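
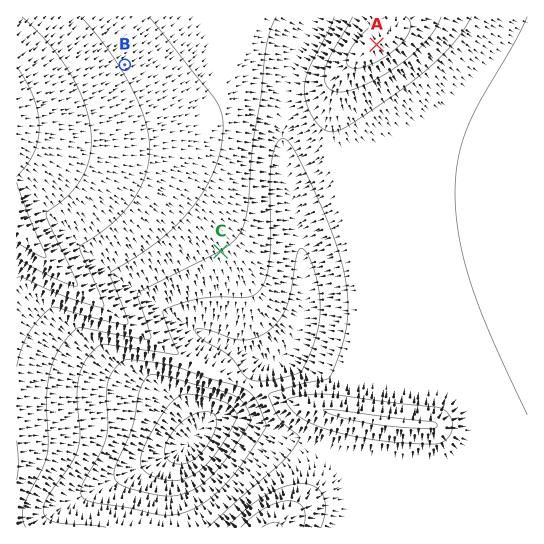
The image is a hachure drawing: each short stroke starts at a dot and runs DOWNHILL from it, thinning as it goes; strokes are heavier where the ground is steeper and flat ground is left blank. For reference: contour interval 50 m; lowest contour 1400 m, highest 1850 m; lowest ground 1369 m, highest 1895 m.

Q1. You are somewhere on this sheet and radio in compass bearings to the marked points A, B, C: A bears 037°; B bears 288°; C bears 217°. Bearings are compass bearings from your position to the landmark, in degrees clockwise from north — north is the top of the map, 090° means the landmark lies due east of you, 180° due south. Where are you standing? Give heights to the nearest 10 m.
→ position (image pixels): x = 315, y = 126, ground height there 1650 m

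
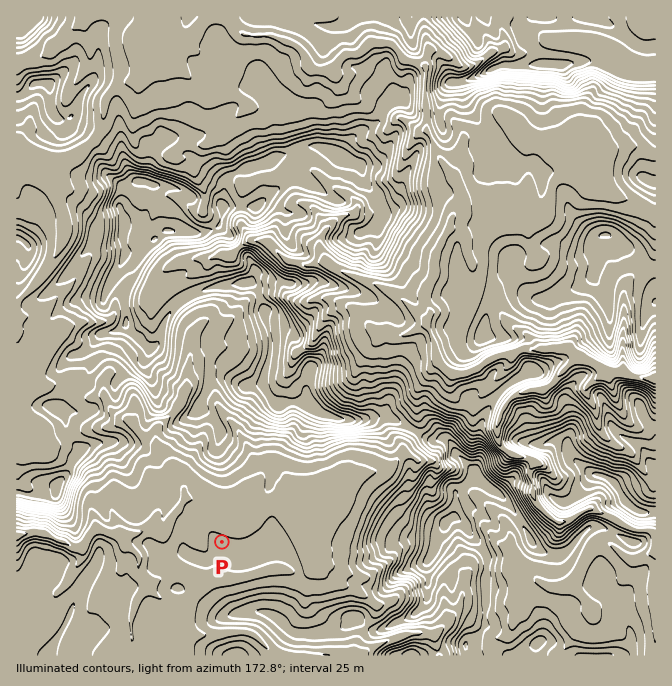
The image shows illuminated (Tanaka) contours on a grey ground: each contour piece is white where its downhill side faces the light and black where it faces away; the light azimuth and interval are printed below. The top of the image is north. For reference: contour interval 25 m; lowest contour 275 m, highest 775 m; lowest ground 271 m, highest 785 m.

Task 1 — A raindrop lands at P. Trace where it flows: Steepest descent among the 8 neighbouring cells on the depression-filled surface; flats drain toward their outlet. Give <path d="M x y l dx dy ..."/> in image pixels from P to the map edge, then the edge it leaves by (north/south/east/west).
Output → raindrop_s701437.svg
<path d="M222 542l0-5 7-7 0-5-14-10-1 0-14-12-10-5-3 0-7 7-1 5-7 7-2 3 0 4-3 6-3 4-5 0-5-4-10 0-6 4-28 0-6-4-10 0-6 5-3 9-1 0-4 3-8 0-7-5-8-2-7-5-3-1-5 0-2-2-10 0-2 2-11 1"/>
exit: west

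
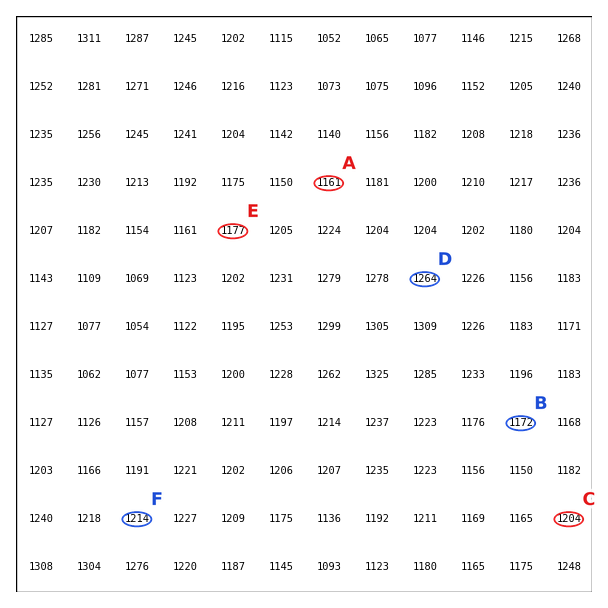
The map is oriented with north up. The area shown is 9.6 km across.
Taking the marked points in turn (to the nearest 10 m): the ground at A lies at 1160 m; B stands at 1170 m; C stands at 1200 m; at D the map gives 1260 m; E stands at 1180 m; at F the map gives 1210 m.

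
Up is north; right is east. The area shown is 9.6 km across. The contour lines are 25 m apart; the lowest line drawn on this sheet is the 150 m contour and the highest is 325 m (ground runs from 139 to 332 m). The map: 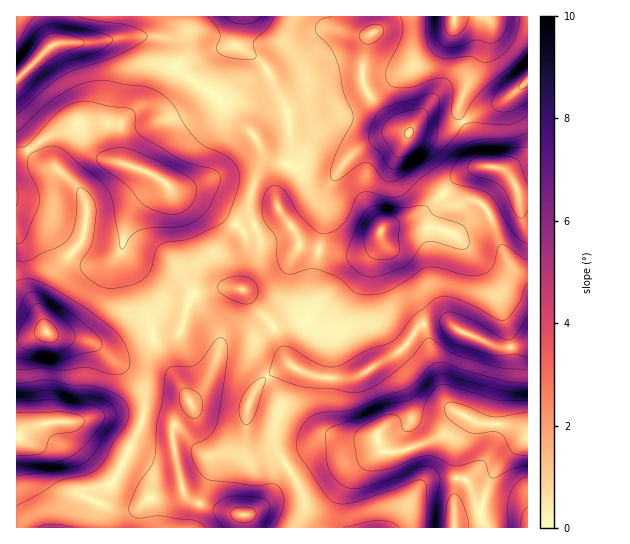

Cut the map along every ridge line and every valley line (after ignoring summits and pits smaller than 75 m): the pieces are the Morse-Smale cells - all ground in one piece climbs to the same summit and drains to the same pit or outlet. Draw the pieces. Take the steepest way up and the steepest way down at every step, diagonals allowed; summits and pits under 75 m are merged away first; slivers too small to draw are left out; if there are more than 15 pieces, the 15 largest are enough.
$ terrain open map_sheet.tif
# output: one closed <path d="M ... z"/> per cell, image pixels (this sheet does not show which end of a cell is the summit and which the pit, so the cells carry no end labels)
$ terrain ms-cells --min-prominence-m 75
<path d="M237 288l-20 0-22 5-6 6-6 27-5 7-27 3-33 15-15-1 22 18 15 17 4 9 0 20-4 13-20 43-5 9-15 14-13 29-1 6 442-1-1-184-20 5-10-1-32-14-18-10-20 0-6 2-6 6-7 12-7 8-35 21-19 7-28-2-17-5-14-10-15-36-13-13-15-22z"/><path d="M74 132l-12 0-13 4-33 22 1 181 30-7 8 4 30 4 22 11 11 0 33-15 27-3 5-7 6-27 6-6 22-5 20 0 8 3 15 22 13 13 15 36 14 10 17 5 28 2 19-7 35-21 7-8 7-12 6-6 6-2 20 0 18 10 38 15 14-1 11-5 0-147-7 0-10-18-10-9-24-1-15 6-39 39-40 16-8 18-8 6-6 3-22 0-38-10-8-16-14-20-14 14-22 9-8-9-12-8-32-18-18-6-15-14-17-8-40-12-22-22z"/><path d="M377 16l-136 0-6 26-5 5-13 2-38 15-20 34-21 10-15 13-3 5 1 36 37 15 15 14 37 16 25 16 8 9 22-9 14-14 14 20 8 16 38 10 22 0 6-3 8-6 8-18 40-16 39-39 15-6 17 0 9 2 8 8 6 14 4 4 6 0 1-113-25 19-32 15-20 12-36 0-6 5-14-6-11-12-16-21-5-12 0-19 4-22 2-6 7-5z"/><path d="M47 332l-31 7 0 188 69 1 15-35 15-14 25-52 4-13 0-20-8-15-39-34-12-5-30-4z"/><path d="M239 16l-186 0 2 27-36 34-3 1 0 79 33-21 13-4 12 0 5 3 22 22 20 6-1-37 3-5 15-13 20-9 21-35 38-15 13-2 6-9z"/><path d="M527 16l-149 0-2 14-7 5-4 12-2 16 1 23 20 29 11 12 14 6 6-5 36 0 20-12 32-15 25-20z"/><path d="M51 16l-35 1 1 60 2 0 36-34z"/>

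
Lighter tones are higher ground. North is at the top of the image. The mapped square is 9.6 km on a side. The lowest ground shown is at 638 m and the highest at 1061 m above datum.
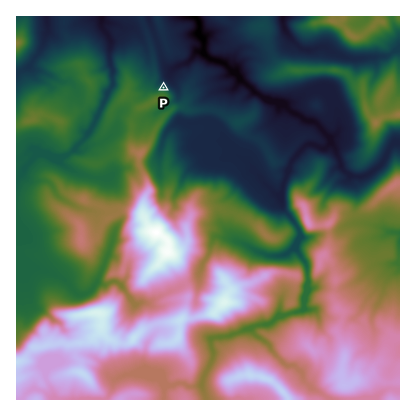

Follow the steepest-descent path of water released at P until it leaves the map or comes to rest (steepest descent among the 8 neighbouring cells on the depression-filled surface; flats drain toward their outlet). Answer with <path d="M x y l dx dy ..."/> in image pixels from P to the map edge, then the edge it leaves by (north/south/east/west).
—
<path d="M164 88l6-6 0-8 6-8 12-4 10-10 4 0 2-2 0-8-4-4 0-14-2-4-2-4"/>
exit: north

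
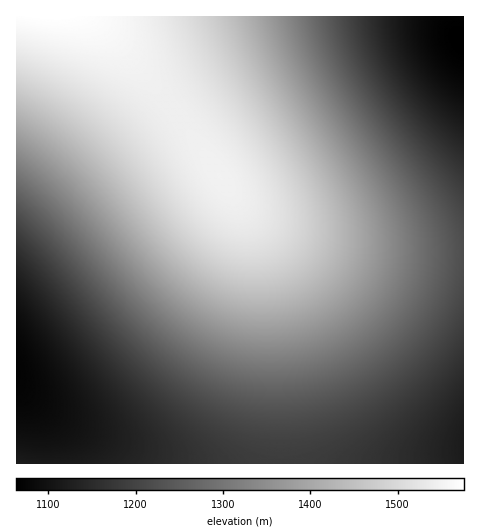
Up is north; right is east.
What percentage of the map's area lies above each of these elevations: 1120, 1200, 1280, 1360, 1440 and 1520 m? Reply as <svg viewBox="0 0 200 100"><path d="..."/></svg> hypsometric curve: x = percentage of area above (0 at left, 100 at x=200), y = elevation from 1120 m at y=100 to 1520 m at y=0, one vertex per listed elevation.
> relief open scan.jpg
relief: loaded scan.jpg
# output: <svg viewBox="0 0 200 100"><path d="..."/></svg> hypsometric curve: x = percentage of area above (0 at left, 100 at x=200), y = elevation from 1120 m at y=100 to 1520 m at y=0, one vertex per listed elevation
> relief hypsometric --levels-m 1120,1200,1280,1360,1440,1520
<svg viewBox="0 0 200 100"><path d="M183 100l-36-20-36-20-27-20-27-20-30-20"/></svg>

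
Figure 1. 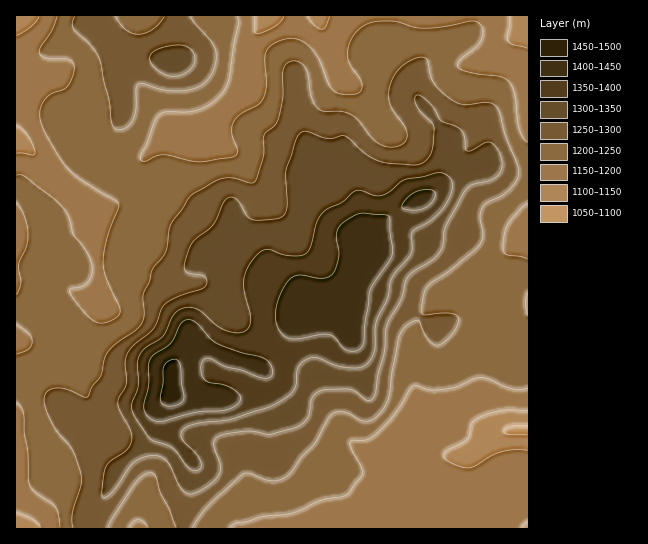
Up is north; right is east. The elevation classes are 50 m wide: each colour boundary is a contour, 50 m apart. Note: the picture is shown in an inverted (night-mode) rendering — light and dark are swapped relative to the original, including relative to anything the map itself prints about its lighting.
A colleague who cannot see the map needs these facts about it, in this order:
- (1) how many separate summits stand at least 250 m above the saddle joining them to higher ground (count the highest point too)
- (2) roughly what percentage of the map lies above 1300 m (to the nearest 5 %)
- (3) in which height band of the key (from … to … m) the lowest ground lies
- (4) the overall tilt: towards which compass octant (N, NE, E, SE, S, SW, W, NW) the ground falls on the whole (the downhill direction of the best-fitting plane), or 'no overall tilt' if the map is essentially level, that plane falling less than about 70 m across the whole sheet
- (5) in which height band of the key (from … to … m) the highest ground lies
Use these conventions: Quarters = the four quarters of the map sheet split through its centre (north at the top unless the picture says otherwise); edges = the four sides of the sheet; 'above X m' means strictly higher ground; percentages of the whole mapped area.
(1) There is 1 summit with 250 m or more of prominence.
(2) Roughly 25 % of the ground is higher than 1300 m.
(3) The lowest ground lies in the 1050–1100 m band.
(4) No overall tilt - high and low ground are spread across the sheet.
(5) The highest point is somewhere between 1450 and 1500 m.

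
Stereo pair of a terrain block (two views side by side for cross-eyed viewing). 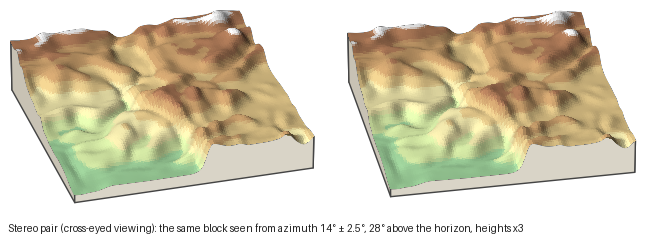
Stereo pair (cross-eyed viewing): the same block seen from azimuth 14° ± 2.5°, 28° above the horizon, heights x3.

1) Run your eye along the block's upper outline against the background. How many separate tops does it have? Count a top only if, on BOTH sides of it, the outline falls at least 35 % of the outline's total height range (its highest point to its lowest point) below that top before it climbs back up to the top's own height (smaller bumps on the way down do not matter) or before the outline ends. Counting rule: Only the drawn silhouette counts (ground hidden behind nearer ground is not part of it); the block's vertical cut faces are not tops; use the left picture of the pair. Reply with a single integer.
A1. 0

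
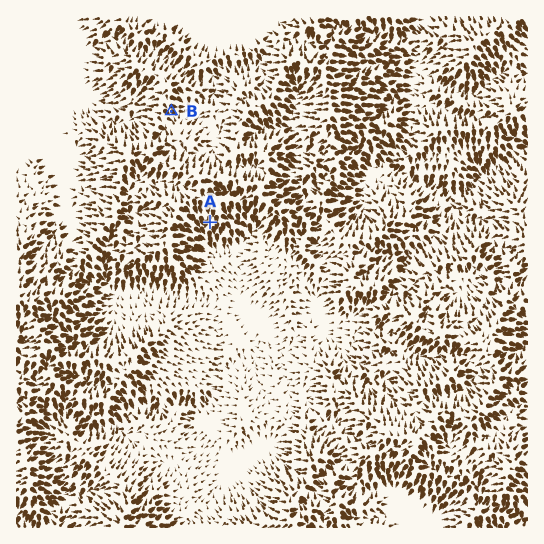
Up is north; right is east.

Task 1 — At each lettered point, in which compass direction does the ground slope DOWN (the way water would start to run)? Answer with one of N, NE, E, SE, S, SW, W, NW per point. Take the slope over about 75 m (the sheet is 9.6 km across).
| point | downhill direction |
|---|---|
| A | S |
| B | SE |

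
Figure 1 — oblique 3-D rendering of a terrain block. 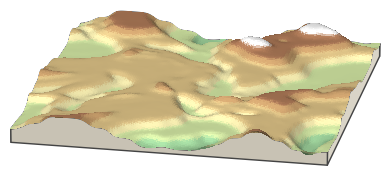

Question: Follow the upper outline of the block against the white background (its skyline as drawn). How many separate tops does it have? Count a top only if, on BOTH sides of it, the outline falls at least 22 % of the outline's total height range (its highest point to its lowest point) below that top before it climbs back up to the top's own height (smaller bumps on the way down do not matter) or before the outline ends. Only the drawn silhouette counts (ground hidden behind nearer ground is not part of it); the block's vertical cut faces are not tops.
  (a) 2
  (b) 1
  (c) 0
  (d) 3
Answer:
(b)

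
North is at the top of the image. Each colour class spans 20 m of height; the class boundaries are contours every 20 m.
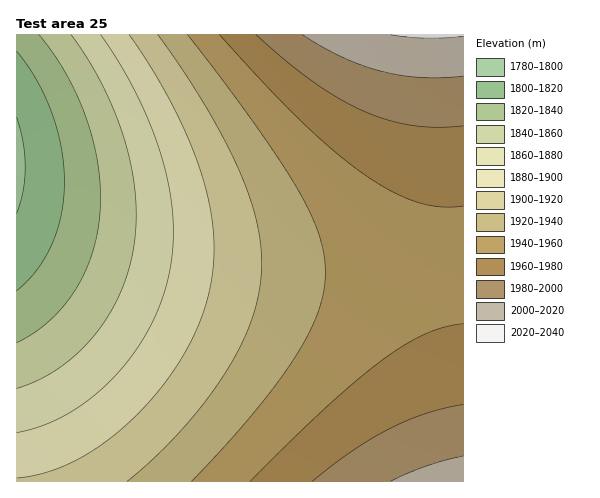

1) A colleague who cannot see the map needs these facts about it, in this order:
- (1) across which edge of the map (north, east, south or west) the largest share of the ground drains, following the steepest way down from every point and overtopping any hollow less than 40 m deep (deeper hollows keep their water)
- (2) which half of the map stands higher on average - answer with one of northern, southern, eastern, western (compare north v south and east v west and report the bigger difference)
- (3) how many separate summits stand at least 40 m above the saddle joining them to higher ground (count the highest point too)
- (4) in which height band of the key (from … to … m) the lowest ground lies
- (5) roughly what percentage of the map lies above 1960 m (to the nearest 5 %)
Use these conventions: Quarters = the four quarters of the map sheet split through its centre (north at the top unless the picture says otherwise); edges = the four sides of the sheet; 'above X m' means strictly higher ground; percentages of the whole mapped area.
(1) The largest share of the runoff leaves by the western edge.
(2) Taken as a whole, the eastern half is higher than the western.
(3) Counting only tops that stand 40 m proud, the map has 2 summits.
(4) The lowest point is somewhere between 1780 and 1800 m.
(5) Roughly 25 % of the ground is higher than 1960 m.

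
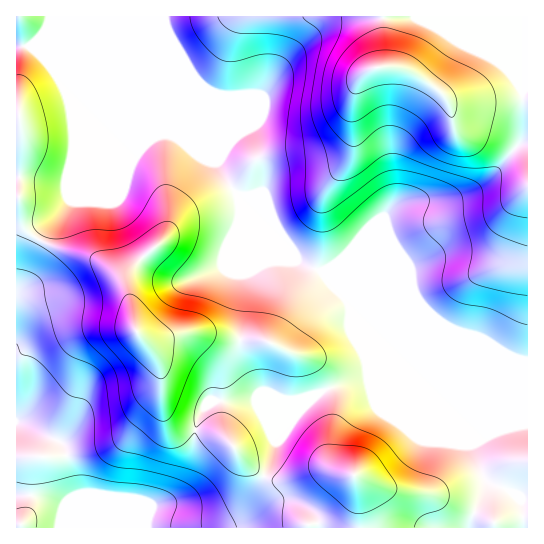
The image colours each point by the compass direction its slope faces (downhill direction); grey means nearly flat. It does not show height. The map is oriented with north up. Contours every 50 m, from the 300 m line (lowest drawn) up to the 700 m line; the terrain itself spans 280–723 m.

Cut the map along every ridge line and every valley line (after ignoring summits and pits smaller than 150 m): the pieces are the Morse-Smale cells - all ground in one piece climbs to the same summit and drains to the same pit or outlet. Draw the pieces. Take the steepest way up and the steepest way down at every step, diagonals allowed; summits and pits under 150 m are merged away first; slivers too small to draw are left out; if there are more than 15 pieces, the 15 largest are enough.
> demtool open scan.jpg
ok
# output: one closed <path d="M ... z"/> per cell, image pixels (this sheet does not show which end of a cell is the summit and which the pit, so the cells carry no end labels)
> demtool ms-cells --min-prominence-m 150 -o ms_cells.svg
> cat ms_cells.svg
<path d="M31 47l-15 0 0 374 43 20 6 9 11 47-13 31 465-1-1-166-21-5-176-73-9-12-11-3-14-9-7-13-57-57-17-28-20-8-14-13-18-9-90-38-14-14-15-21z"/><path d="M527 16l-510 0-1 30 15 1 6 4 14 15 8 13 14 14 90 38 18 9 14 13 20 8 17 28 57 57 7 13 14 9 11 3 9 12 176 73 21 5z"/><path d="M17 421l-1 106 46 1 14-31-11-47-6-9z"/>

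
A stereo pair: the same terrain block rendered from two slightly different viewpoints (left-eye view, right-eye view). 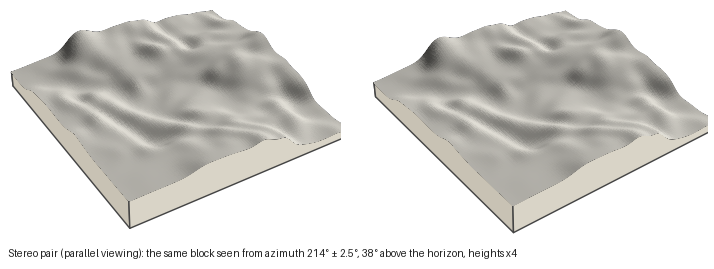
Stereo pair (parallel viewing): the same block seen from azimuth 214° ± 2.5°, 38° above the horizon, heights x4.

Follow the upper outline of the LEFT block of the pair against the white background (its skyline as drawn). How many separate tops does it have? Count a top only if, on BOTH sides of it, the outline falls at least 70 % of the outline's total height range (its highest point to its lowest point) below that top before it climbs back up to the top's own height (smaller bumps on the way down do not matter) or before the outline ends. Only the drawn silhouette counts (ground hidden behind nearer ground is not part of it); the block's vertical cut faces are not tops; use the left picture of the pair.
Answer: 0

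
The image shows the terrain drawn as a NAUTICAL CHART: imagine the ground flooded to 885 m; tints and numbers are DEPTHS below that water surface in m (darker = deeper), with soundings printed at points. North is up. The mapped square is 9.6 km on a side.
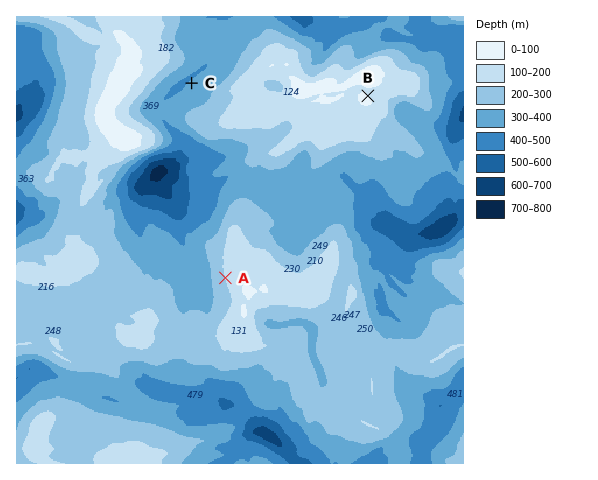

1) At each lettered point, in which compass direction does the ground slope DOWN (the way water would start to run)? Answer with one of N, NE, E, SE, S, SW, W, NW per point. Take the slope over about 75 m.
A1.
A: W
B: NE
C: NW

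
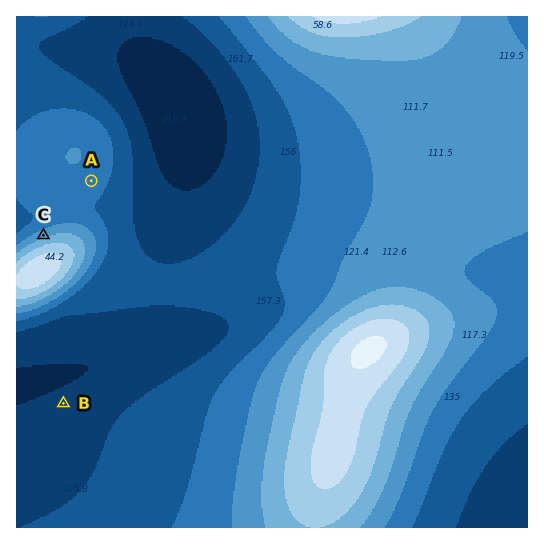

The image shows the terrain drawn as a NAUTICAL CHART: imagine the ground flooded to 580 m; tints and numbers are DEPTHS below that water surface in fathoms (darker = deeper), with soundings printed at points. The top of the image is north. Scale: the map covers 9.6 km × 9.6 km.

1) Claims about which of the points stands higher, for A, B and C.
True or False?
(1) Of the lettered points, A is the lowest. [False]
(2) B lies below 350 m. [True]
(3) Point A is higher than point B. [True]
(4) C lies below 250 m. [False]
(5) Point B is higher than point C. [False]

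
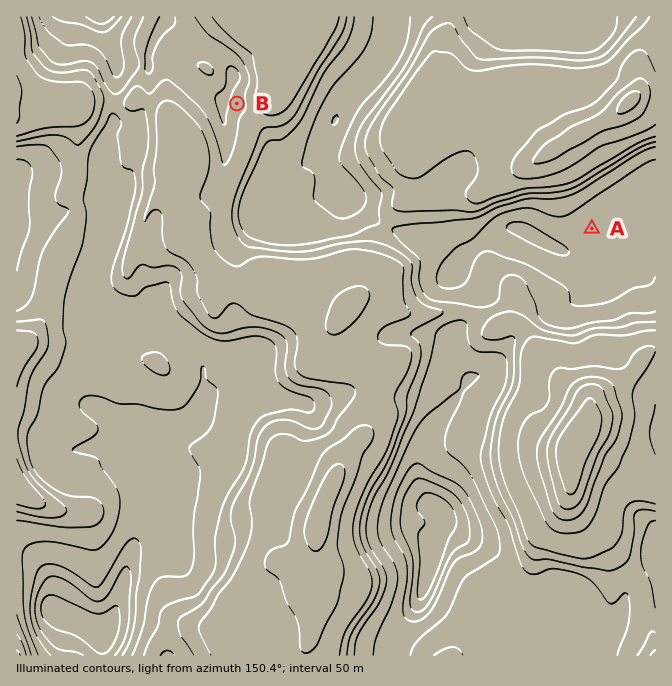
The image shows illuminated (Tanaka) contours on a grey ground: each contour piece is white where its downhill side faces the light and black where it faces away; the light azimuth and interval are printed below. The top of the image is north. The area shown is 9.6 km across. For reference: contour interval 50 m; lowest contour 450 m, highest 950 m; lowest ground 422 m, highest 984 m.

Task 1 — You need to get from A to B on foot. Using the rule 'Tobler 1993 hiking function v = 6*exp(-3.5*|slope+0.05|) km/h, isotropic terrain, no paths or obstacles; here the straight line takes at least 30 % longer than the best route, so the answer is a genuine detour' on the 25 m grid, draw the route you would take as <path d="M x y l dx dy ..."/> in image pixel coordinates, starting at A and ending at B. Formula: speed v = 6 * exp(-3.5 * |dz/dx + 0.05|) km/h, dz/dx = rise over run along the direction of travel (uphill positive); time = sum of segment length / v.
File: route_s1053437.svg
<path d="M592 228l-33 0-31-15-21 0-27 14-90 0-53-27-52-52-1-3-16-15-6-3-13-14-4-1-8-9"/>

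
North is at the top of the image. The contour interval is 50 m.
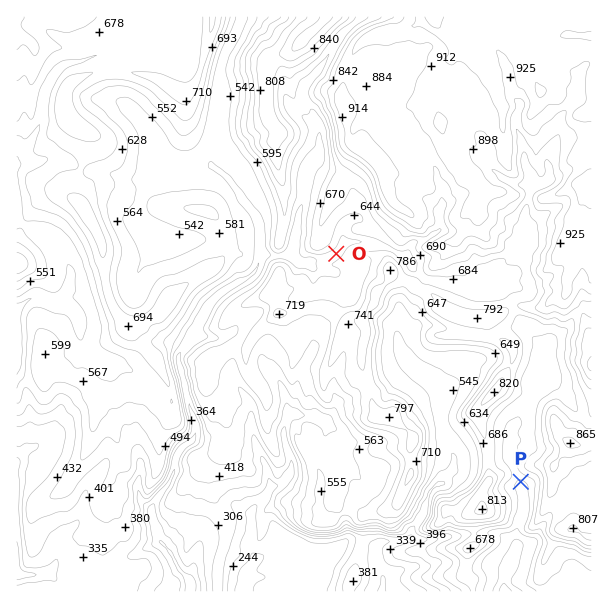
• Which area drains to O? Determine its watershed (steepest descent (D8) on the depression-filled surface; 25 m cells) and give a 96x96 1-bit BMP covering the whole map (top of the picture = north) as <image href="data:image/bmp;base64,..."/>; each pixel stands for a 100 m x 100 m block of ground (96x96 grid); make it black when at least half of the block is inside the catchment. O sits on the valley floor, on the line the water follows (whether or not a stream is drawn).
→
<image width="96" height="96" href="data:image/bmp;base64,Qk2+BAAAAAAAAD4AAAAoAAAAYAAAAGAAAAABAAEAAAAAAIAEAAATCwAAEwsAAAIAAAAAAAAA////AAAAAAAAAAAAAAAAAAAAAAAAAAAAAAAAAAAAAAAAAAAAAAAAAAAAAAAAAAAAAAAAAAAAAAAAAAAAAAAAAAAAAAAAAAAAAAAAAAAAAAAAAAAAAAAAAAAAAAAAAAAAAAAAAAAAAAAAAAAAAAAAAAAAAAAAAAAAAAAAAAAAAAAAAAAAAAAAAAAAAAAAAAAAAAAAAAAAAAAAAAAAAAAAAAAAAAAAAAAAAAAAAAAAAAAAAAAAAAAAAAAAAAAAAAAAAAAAAAAAAAAAAAAAAAAAAAAAAAAAAAAAAAAAAAAAAAAAAAAAAAAAAAAAAAAAAAAAAAAAAAAAAAAAAAAAAAAAAAAAAAAAAAAAAAAAAAAAAAAAAAAAAAAAAAAAAAAAAAAAAAAAAAAAAAAAAAAAAAAAAAAAAAAAAAAAAAAAAAAAAAAAAAAAAAAAAAAAAAAAAAAAAAAAAAAAAAAAAAAAAAAAAAAAAAAAAAAAAAAAAAAAAAAAAAAAAAAAAAAAAAAAAAAAAAAAAAAAAAAAAAAAAAAAAAAAAAAAAAAAAAAAAAAAAAAAAAAAAAAAAAAAAAAAAAAAAAAAAAAAAAAAAAAAAAAAAAAAAAAAAAAAAAAAAAAAAAAAAAAAAAAAAAAAAAAAAAAAAAAAAAAAAAAAAAAAAAAAAAAAAAAAAAAAAAAAAAAAAAAAAAAAAAAAAAAAAAAAAAAAAAAAAAAAAAAAAAAAAAAAAAAAAAAAAAAAAAAAAAAAAAAAAAAAAAAAAAD/gAAAAAAAAAAAAAH/5wAAAAAAAAAAAAP//4AAAAAAAAAAAAf//+AAAAAAAAAAAB////AAAAAAAAAAAD////AAAAAAAAAAAf////AAAAAAAAAAA/////gAAAAAAAAAA/////gAAAAAAAADB/////gAAAAAAAAH//////AAAAAAAAAH/////+AAAAAAAAAP//////EAAAAAAAAf//////8AAAAAAAAf//////8AAAAAAAAf//////8AAAAAAAAf//////8AAAAAAAAP//////8AAAAAAAAP//////8AAAAAAAAP//////8AAAAAAAAH//////8AAAAAAAAH//////8AAAAAAAAD//////8AAAAAAAAB//////8AAAAAAAAA//////4AAAAAAAAAf/////4AAAAAAAAAP/////wAAAAAAAAAP/////4AAAAAAAAA//////8AAAAAAAAB//////8AAAAAAAAB//////8AAAAAAAAB//////8AAAAAAAAB//////8AAAAAAAAB//////8AAAAAAAAB//////8AAAAAAAAD//////8AAAAAAAAD//////8AAAAAAAAD//////8AAAAAAAAD//////8AAAAAAAAB//////8AAAAAAAAB//////8AAAAAAAAB//////8AAAAAAAAA//////8AAAAAAAAA//////8AAAAAAAAAf/////8AAAAAAAAAf/////8AAAAAAAAAH/////8AAAAAAAAAA/////8AAAAAAAAAAB////8AAAAAAAAAAA////8="/>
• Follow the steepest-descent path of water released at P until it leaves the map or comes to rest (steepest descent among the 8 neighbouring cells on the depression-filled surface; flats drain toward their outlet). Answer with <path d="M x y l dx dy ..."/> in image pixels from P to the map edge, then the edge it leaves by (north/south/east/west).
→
<path d="M521 482l0 4 1 2 0 7 2 2 0 15-2 1-3 12-3 5 0 19-4 8 0 4-8 15 0 15"/>
exit: south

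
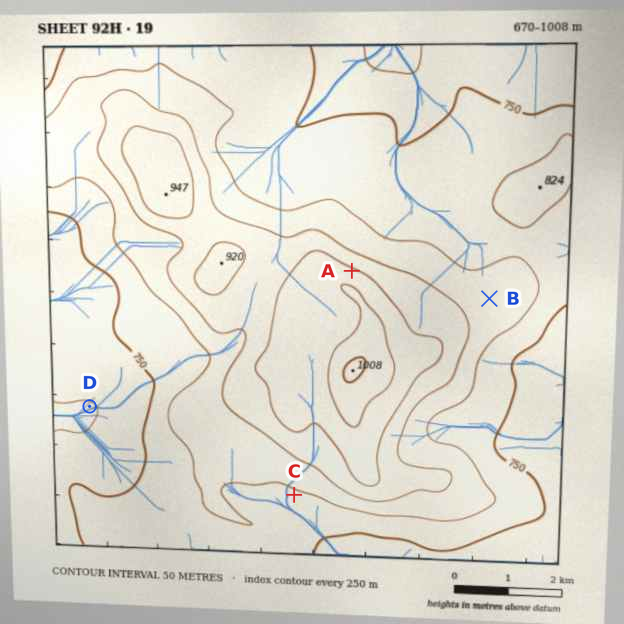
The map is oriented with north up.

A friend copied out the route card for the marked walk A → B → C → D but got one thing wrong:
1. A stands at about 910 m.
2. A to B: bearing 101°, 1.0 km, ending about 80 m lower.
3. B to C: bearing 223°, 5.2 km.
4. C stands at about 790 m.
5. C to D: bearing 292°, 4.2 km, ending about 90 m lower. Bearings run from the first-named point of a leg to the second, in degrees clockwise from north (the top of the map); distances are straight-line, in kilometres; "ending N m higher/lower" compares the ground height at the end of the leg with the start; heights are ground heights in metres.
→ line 2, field distance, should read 2.5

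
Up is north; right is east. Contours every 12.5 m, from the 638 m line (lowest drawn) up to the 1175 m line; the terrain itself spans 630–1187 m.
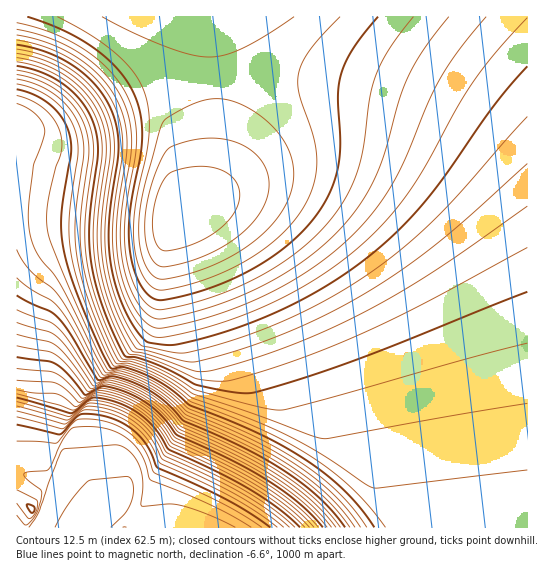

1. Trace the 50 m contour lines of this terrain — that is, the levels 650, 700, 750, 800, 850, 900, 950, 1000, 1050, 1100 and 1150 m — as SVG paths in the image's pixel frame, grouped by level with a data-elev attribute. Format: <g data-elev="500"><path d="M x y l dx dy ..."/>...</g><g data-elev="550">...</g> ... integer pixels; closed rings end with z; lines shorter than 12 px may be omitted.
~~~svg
<g data-elev="650"><path d="M29 527l10-14 10-30 13-33 4-1 49-4 7 1 7 5 6 7 4 8 4 15-1 25 27-2 12 1 26 9 28 13"/></g><g data-elev="700"><path d="M17 417l45 12 4-2 13-14 6-3 17 1 16 5 13 8 12 10 8 11 10 19 70 33 26 15 20 15"/></g><g data-elev="750"><path d="M17 398l53 15 4-1 13-11 7-4 16 3 15 5 13 8 12 10 9 11 10 15 47 22 33 18 29 19 22 19"/></g><g data-elev="800"><path d="M17 368l32 3 6 2 11 8 16 17 20-10 16 4 17 7 22 15 18 24 52 24 37 20 31 22 23 23"/></g><g data-elev="850"><path d="M17 322l32 10 8 4 12 14 24 35 2 1 10-5 5-1 28 10 23 15 20 21 57 26 39 22 34 26 25 27"/></g><g data-elev="900"><path d="M17 250l6 11 7 9 23 19 8 9 42 77 15-2 25 9 23 13 20 20 55 23 38 21 24 16 21 16 17 18 14 18"/></g><g data-elev="950"><path d="M17 84l20 6 16 9 13 14 9 17 3 21-9 64 0 19 2 19 5 22 9 27 16 40 12 23 2 1 12 0 22 7 21 12 21 17 63 24 45 23 27 18 22 18 20 20 17 22"/></g><g data-elev="1000"><path d="M17 66l25 7 22 12 18 17 11 20 4 15 1 14-8 68-1 22 2 20 5 24 8 25 13 30 9 17 11 0 18 7 42 21 36 7 20 1 48-14 54-19 172-68"/></g><g data-elev="1050"><path d="M17 49l26 7 26 12 20 17 16 21 7 19 2 18 0 15-7 47-2 28 1 28 6 26 13 33 15 25 35 8 11 0 24-6 59-20 49-23 46-27 36-27 35-31 26-28 66-74"/></g><g data-elev="1100"><path d="M17 29l34 10 30 15 24 20 10 12 7 12 7 20 3 23-2 17-9 61-1 22 2 20 6 22 9 19 12 13 10 4 23-4 27-7 49-20 23-12 21-14 19-15 17-16 22-26 16-28 9-26 16-56 10-25 15-24 23-29"/></g><g data-elev="1150"><path d="M157 278l8 1 25-6 21-7 22-11 17-11 15-13 12-13 9-13 5-14 3-13-1-13-4-14-7-13-9-11-12-11-15-9-20-8-9 0-11 1-12 4-15 7-13 8-4 5-18 66-5 35 0 18 4 16 6 12z"/><path d="M102 17l31 15 33 15 24 7 19 3 16-2 18-7 24-14 27-17"/></g>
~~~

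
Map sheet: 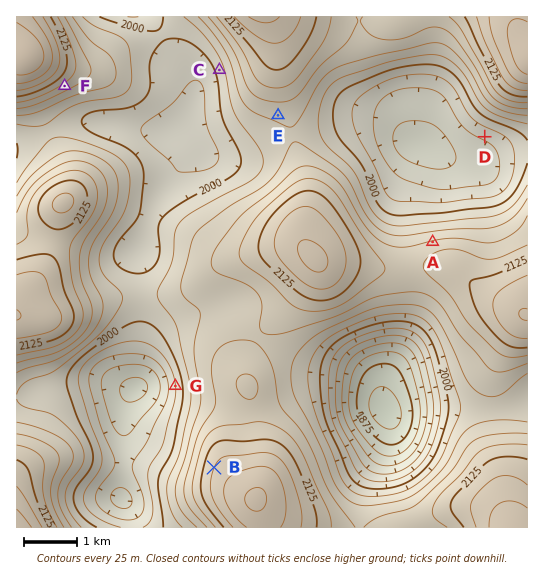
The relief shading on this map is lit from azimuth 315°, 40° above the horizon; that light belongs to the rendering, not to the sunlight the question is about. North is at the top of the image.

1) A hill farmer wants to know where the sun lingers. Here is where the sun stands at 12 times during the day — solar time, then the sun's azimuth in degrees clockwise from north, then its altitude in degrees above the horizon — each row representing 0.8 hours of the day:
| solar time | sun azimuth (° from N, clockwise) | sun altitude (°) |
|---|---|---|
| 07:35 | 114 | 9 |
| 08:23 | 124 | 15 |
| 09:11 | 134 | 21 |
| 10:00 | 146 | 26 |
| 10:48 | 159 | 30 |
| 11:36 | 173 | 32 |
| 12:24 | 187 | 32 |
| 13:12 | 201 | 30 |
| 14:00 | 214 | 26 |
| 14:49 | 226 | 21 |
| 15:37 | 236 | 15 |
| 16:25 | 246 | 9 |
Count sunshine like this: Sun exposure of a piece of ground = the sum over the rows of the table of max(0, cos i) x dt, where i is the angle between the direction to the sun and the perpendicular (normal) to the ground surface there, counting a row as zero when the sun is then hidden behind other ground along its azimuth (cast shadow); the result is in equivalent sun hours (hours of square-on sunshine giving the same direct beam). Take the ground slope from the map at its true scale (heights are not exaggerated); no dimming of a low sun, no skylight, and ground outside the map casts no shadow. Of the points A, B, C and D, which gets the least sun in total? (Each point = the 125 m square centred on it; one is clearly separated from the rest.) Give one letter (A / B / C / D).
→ A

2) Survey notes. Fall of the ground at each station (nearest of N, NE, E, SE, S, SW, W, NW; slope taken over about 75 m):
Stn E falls S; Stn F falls SE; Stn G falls W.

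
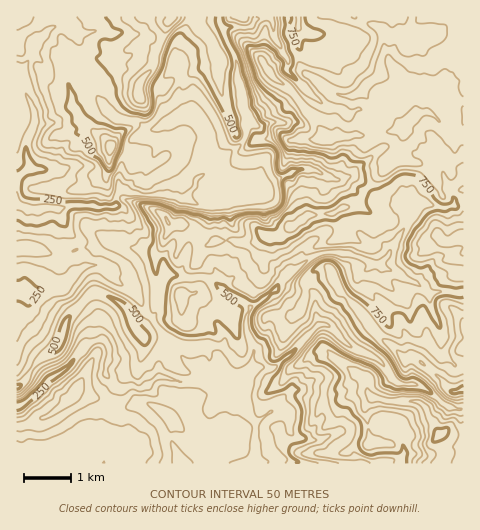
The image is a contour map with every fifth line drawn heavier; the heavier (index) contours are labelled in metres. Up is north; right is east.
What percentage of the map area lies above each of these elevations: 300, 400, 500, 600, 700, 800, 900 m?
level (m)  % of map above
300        95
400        75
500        55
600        43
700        32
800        19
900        5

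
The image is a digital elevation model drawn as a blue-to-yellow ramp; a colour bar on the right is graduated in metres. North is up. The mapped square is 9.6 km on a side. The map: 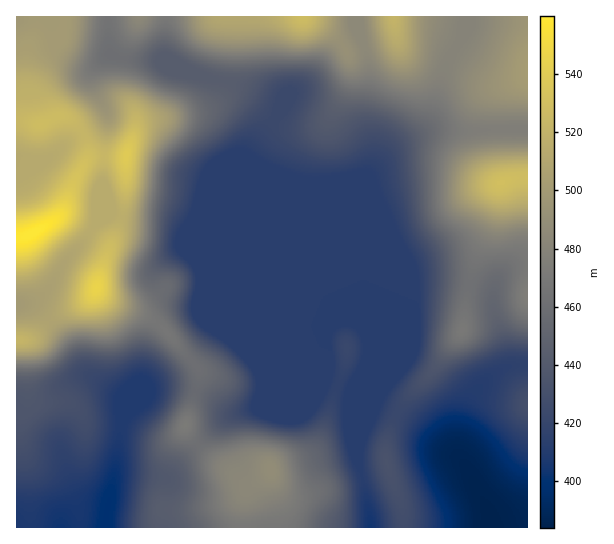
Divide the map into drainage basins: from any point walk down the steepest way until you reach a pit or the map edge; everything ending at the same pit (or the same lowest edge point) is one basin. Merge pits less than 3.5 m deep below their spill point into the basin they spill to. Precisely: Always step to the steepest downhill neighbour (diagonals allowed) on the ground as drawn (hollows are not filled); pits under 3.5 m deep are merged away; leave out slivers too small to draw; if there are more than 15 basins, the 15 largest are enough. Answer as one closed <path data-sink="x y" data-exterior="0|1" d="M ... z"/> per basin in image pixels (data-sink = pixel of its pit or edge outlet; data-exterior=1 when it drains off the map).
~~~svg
<path data-sink="370 527" data-exterior="1" d="M395 28l-4 8-44 17 4 10-2 19-17 31-7 8-7 4-36 0-39-29-10-1-30 14-61 14-5 3-4 8-8 24 0 40-2 17-19 47-8 27 5 6 12 8 25 9 23 13 38 44 0 14-14 46 16 19 32 24 14 15 24-14-4 17 8 23 2 15 127-1-3-24-10-25-6-20 2-19 6-18 11-20 29-31 11-17 19-23 2-27 8-37 19-41 5-19 2-19 5-6-3-26 0-53 3-8 9-9 13-6 2-5-21 1-13-4-49-32-22-6-22 0z"/><path data-sink="490 527" data-exterior="1" d="M527 16l-510 0-1 103 26 5 12-7 9-1 12 7 6 7 7 16 0 11-17 32-6 17-6 11 10 0 17 10 13 9 11 12 14-39 3-56 10-27 5-3 61-14 26-13 10-1 12 6 31 24 36 0 7-4 7-8 17-31 2-19-4-10 44-17 4-8 6 5 22 0 22 6 49 32 13 4 20-2z"/><path data-sink="106 527" data-exterior="1" d="M97 289l-14 14-30 16-22 20-15 2 0 186 226 1 2-31 5-10-48-39-16-19 14-46 0-14-38-44-23-13-25-9-12-8z"/><path data-sink="17 305" data-exterior="1" d="M69 217l-11 0-31 19-11 2 1 102 14-1 22-20 34-19 10-13 2-9 9-24 0-9-14-13z"/><path data-sink="17 158" data-exterior="1" d="M63 116l-9 1-12 7-26-3 1 116 6 0 15-6 22-16 11-26 16-28 1-15-7-16-6-7z"/>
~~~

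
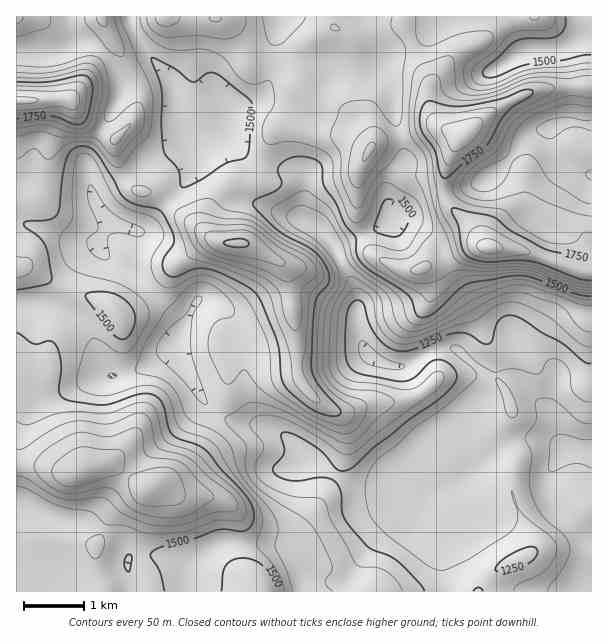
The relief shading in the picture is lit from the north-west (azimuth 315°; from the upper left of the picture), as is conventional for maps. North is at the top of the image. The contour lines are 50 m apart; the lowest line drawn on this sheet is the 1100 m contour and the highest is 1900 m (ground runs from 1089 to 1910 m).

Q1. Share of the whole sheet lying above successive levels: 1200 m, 89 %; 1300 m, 79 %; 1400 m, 69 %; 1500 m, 51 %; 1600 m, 21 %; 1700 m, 7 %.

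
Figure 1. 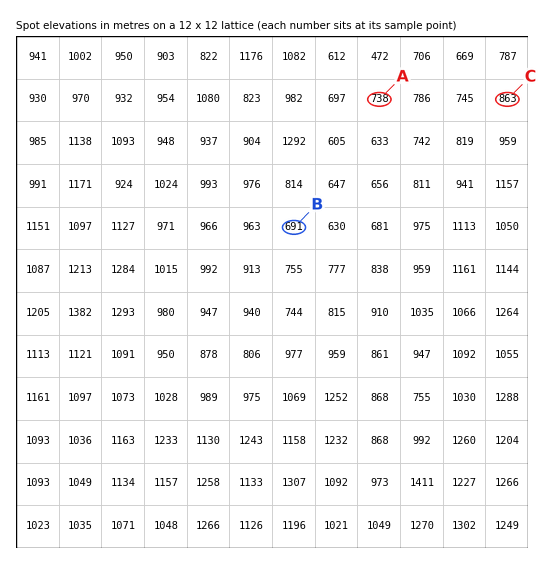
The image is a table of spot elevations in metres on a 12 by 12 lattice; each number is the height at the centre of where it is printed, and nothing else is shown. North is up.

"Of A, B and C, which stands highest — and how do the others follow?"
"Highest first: C A B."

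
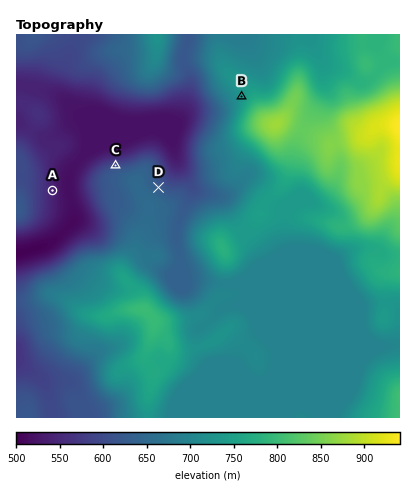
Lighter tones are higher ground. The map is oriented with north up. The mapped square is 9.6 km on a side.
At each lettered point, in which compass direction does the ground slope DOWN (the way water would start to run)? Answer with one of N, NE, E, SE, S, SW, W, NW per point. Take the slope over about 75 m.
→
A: E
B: W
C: N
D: NE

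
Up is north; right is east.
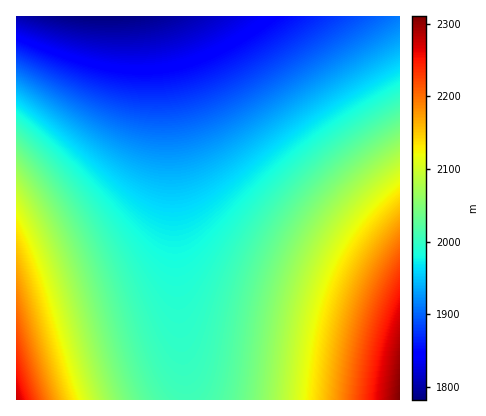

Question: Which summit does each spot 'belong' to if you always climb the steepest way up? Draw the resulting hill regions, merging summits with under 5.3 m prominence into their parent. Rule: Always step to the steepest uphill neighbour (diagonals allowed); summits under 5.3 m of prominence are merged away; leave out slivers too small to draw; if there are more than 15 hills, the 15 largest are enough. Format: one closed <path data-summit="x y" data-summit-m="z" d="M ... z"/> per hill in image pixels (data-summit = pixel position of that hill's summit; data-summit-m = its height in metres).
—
<path data-summit="400 400" data-summit-m="2311" d="M400 16l-248 0 10 40 7 52 9 198 10 94 212 0z"/><path data-summit="16 400" data-summit-m="2278" d="M152 16l-136 0 0 384 171 0-9-94-9-198-7-52z"/>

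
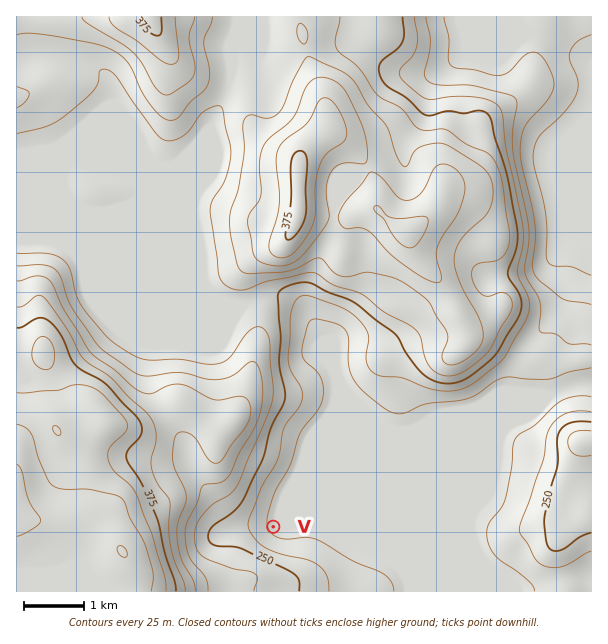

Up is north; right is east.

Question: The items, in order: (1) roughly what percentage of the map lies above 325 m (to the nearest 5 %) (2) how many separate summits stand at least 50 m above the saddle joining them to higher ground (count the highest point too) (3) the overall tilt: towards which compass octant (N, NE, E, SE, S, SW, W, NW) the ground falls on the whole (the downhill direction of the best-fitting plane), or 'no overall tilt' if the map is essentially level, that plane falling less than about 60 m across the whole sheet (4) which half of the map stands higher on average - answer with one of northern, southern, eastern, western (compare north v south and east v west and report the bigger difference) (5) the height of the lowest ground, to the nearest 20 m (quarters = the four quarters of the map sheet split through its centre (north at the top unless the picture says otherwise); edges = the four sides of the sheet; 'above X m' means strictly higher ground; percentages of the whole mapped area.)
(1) Ground above 325 m makes up about 20 % of the sheet.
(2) There are 4 summits with 50 m or more of prominence.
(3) On the whole the ground falls towards the east.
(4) On average the western half of the map is the higher ground.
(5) The lowest ground is at about 140 m.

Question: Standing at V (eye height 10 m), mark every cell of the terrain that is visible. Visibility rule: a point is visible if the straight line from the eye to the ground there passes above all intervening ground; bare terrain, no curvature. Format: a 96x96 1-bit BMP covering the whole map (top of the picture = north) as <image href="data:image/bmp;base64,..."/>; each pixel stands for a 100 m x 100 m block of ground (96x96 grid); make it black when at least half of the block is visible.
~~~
<image width="96" height="96" href="data:image/bmp;base64,Qk2+BAAAAAAAAD4AAAAoAAAAYAAAAGAAAAABAAEAAAAAAIAEAAATCwAAEwsAAAIAAAAAAAAA////AAAAAAAAAAD8AAAAAAD///AAAAD8AAAAAAP///AAAAH+AAAAAA///8AAAAP+AAYAAH///4AAAAP8Af+AAf///4AAAAf8A//AB////4AAAAf8B//AP////8AAAAf8B//A/////8AAAA/8A//j/////8AAAA/8A//v/////8AAAA/+A////////8AAAA/+D////////8AAAA//H////////8AAAB//n////////8AAABw/n////////8AAABgfv////////+AAABAfP////////+AAAAAMP////////+AAAAAAP////////+AAAAAAP/////////AAAAAAP/////////gAAAAAP/////////wAAAAAH/////////4AAAAAH8f///////4AAAAAH4P///////4AAAAAH8P///////wAAAAAD8P///////gAAAAAB+P///////gAAAAAA/////////AAAAAAAf////////AAAAAAAP////////AAAAAAAD////////AAAAAAAAAP/////+AAAAAAAAAH///5/+AAAAAAAAAH///4/+AAAAAAAAAH///wf+AAAAAAAAAD///wf/8AAAAAAAAD///gP/8AAAAAAAAD///gDB8AAAAAAAAD///AAAQAAAAAAAAB//4AAAAAAAAAAAAB//4AAAAAAAAAAAAB///AAAAAAAAAAAAB///gAAAAAAAAAAAB///gAAAAAAAAAAAB///AAAAAAAAAAAAD///AAAAAAAAAAAAH/8+AAAAAAAAAAAAH/g8AAAAAAAAAAAAP/B8AAAAAAAAAAAAf/D8AAAAAAAAAAAA///4AAAAAAAAAAAA///wAAAAAAAAAAAD///gAAAAAAAAAAA////AAAAAAAAAAAB/+H+AAAAAAAAAAAB/8H+AAAAAAAAAAAB/4H8AAAAAAAAAAAAf4H8AAAAAAAAAAAAP4P4AAAAAAAAAAAAP4PgAAAAAAAAAAAAHgfAAAAAAAAAAAAAAAeAAAAAAAAAAAAAAAcAAAAAAAAAAAAAAAAAAAAAAAAAAAAAAAAAAAAAAAAAAAAAAAAAAAAAAAAAAAAAAAAAAAAAAAAAAAAAAAAAAAAAAAAAAAAAAAAAAAAAAAAAAAAAAAAAAAAAAAAAAAAAAAAAAAAAAAAAAAAAAAAAAAAAAAAAAAAAAAAAAAAAAAAAAAAAAAAAAAAAAAAAAAAAAAAAAAAAAAAAAAAAAAAAAAAAAAAAAAAAAAAAAAAAAAAAAAAAAAAAAAAAAAAAAAAAAAAAAAAAAAAAAAAAAAAAAAAAAAAAAAAAAAAAAAAAAAAAAAAAAAAAAAAAAAAAAAAAAAAAAAAAAAAAAAAAAAAAAAAAAAAAAAAAAAAAAAAAAAAAAAAAAAAAAAAAAAAAAAAAAAAAAAAAAAAAAAAAAAAAAAAAAAAAAAAAAAAAAAAAAAAAAAAAAAAAAAAAAAAAAAAAAAAAAAAAAAAAAAAAAAAAAAAAAAAAAAAAAAAAAAAAAAAAAAAAAAAAAAAAAAAAAAAAAAAAAAAAA="/>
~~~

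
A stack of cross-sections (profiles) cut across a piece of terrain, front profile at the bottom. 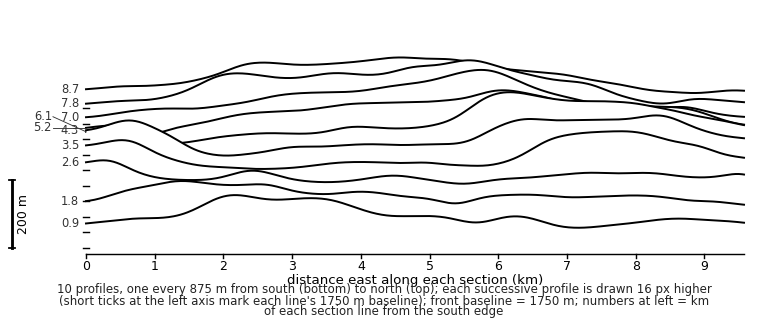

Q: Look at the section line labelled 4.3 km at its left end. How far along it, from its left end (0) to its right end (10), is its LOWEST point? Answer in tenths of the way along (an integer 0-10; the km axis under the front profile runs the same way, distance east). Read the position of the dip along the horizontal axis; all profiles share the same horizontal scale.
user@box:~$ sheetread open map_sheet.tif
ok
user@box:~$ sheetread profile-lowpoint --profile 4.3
2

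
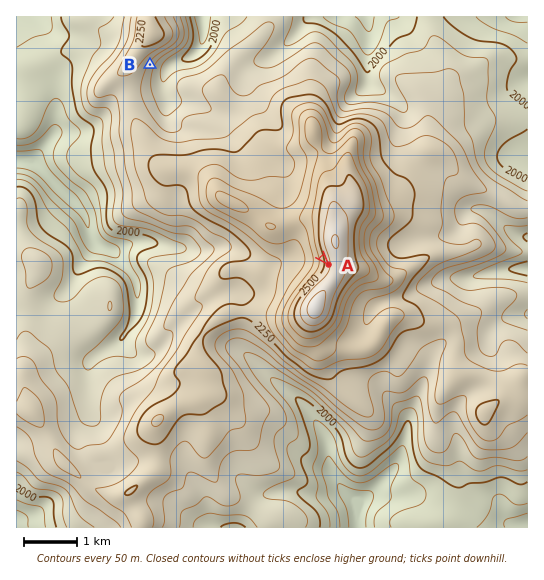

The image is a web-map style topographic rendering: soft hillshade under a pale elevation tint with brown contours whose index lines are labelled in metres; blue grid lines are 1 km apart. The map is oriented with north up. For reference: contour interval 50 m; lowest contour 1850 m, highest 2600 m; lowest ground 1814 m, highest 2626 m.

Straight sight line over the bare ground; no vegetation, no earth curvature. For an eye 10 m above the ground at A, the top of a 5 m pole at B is visible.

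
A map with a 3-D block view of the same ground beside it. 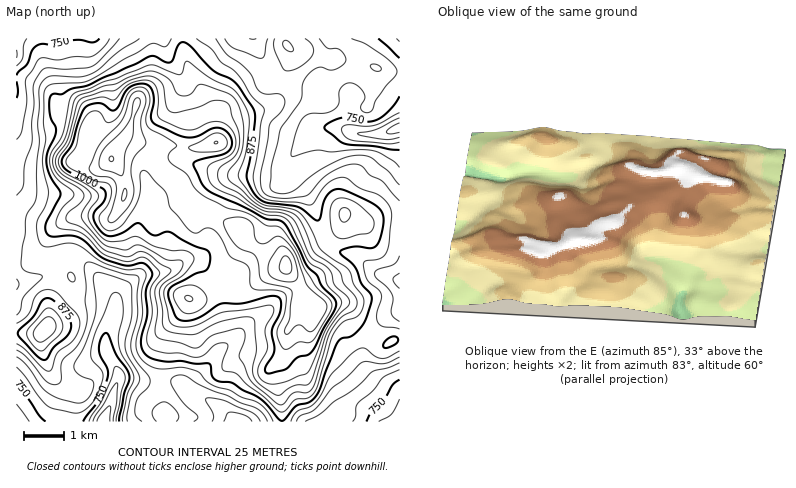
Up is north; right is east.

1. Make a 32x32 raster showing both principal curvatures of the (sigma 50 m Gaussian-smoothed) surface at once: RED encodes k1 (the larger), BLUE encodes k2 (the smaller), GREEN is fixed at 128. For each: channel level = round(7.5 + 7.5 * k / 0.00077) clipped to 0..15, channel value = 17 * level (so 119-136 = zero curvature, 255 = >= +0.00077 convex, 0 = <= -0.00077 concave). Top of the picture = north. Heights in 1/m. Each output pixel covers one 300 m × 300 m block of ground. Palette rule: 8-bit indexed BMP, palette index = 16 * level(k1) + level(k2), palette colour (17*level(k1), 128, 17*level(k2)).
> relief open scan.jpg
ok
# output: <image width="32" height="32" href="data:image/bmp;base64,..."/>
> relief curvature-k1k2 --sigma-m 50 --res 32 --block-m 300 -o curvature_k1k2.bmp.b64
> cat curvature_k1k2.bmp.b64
<image width="32" height="32" href="data:image/bmp;base64,Qk02CAAAAAAAADYEAAAoAAAAIAAAACAAAAABAAgAAAAAAAAEAAATCwAAEwsAAAABAAAAAAAAAIAAABGAAAAigAAAM4AAAESAAABVgAAAZoAAAHeAAACIgAAAmYAAAKqAAAC7gAAAzIAAAN2AAADugAAA/4AAAACAEQARgBEAIoARADOAEQBEgBEAVYARAGaAEQB3gBEAiIARAJmAEQCqgBEAu4ARAMyAEQDdgBEA7oARAP+AEQAAgCIAEYAiACKAIgAzgCIARIAiAFWAIgBmgCIAd4AiAIiAIgCZgCIAqoAiALuAIgDMgCIA3YAiAO6AIgD/gCIAAIAzABGAMwAigDMAM4AzAESAMwBVgDMAZoAzAHeAMwCIgDMAmYAzAKqAMwC7gDMAzIAzAN2AMwDugDMA/4AzAACARAARgEQAIoBEADOARABEgEQAVYBEAGaARAB3gEQAiIBEAJmARACqgEQAu4BEAMyARADdgEQA7oBEAP+ARAAAgFUAEYBVACKAVQAzgFUARIBVAFWAVQBmgFUAd4BVAIiAVQCZgFUAqoBVALuAVQDMgFUA3YBVAO6AVQD/gFUAAIBmABGAZgAigGYAM4BmAESAZgBVgGYAZoBmAHeAZgCIgGYAmYBmAKqAZgC7gGYAzIBmAN2AZgDugGYA/4BmAACAdwARgHcAIoB3ADOAdwBEgHcAVYB3AGaAdwB3gHcAiIB3AJmAdwCqgHcAu4B3AMyAdwDdgHcA7oB3AP+AdwAAgIgAEYCIACKAiAAzgIgARICIAFWAiABmgIgAd4CIAIiAiACZgIgAqoCIALuAiADMgIgA3YCIAO6AiAD/gIgAAICZABGAmQAigJkAM4CZAESAmQBVgJkAZoCZAHeAmQCIgJkAmYCZAKqAmQC7gJkAzICZAN2AmQDugJkA/4CZAACAqgARgKoAIoCqADOAqgBEgKoAVYCqAGaAqgB3gKoAiICqAJmAqgCqgKoAu4CqAMyAqgDdgKoA7oCqAP+AqgAAgLsAEYC7ACKAuwAzgLsARIC7AFWAuwBmgLsAd4C7AIiAuwCZgLsAqoC7ALuAuwDMgLsA3YC7AO6AuwD/gLsAAIDMABGAzAAigMwAM4DMAESAzABVgMwAZoDMAHeAzACIgMwAmYDMAKqAzAC7gMwAzIDMAN2AzADugMwA/4DMAACA3QARgN0AIoDdADOA3QBEgN0AVYDdAGaA3QB3gN0AiIDdAJmA3QCqgN0Au4DdAMyA3QDdgN0A7oDdAP+A3QAAgO4AEYDuACKA7gAzgO4ARIDuAFWA7gBmgO4Ad4DuAIiA7gCZgO4AqoDuALuA7gDMgO4A3YDuAO6A7gD/gO4AAID/ABGA/wAigP8AM4D/AESA/wBVgP8AZoD/AHeA/wCIgP8AmYD/AKqA/wC7gP8AzID/AN2A/wDugP8A/4D/AIeHl4aG1YKAxuqnuMrIx8m3lHJjZMT1UoWUp6iYlpend4eXh5jJ2ZBw+KiXqId2hYJyl4Zk59iTxoJ1hoaHh4iHhpenp6n5kZDZt5endYSClJaYlKbnpoT6k3WHh4eHh3eGx8eWh9jWYJKzpZRjdabJp5W12qiopvmDhIeIh4V1dYX3lnV1p8WAhbamlXWFk5a4laTayJiX+ISEh4eEpIVkt/ZlhZSVcKK4uaiYlqi3gpanhYXFtnbnpYKHdaXap6TZ13WXlnVwpqbJuYeGp6h1c3WHdZXXhfe1cJeGpbjZ5fn6yLeodYGVhajXtpaVlnaHc4WWt+qV+NZgdJeVpcl0hvnIp7eWg3R0dqbHyKiXdXZ1g5SE5qa3+INhpZV0lHWE55eFlpeFdHR2hpXIurmmppeWg2Cl2Jb699TIhnaGl6fIlYSmh4V1c6enyevKuKWmuLeWY4DX2Ni1x7e2t6eTg5SUqLh1dHRyk7bXyMeVhnZ2psanteO1g2OFhXWVhKiXhYe5pnGChKNgkJBwtaaWh2Z1p8jq9qPItriWcnOVmJiGhZaTkaeoyYGWqIOChIeXhoWml/rXYZaEg4KVqKiIlqZ1dHKUyLenk8enloamdYWop5WW+KRjY4KEdainh4eGx6Z1c4bopoWluYaGqJd0l8iXhbfmhIWCpqiXqJeGh5ao19fD1/zJlJWYhoeYhpXHysnVyMmnk4KoqJepqHWXhnaXuMTYx/eVhIeXl5iox6a32LTI2MaRhKnKt6iolod2doWEY4Jj+NiDdoeHp7enp7ekQWFxooOXuLiXlpeHdnaFknBwonDU6IJ2h5e3lYR0pZNSYmOFdZi3lnV2l3d2hpLDt+fpleSlc4eouKiGhHOThHWGdYeFlqinh4aYh4aEs/r91rXa2YV0lqaEkoKCk6SHdnZ1h4eFhqi4mIeXhoSjxvelg8nHhYaYlpXG5tjpxoWGhoWGh4eVprjIx7Z2dZRhtPeClde4pbjHxrXW+/zHhYaHhoaGmKeCcICBlISGt3KD+aeSpveklYd1ZHS2xbWWdXZ2dnWEknCAoZBwhIXHpIH42ZWB9sVhZIaHh4Slp6ell4d2hpeXpcja2bZ0dci2ofnJpoD5+6SDhoeHmLm5laW3qJeWmKiWl5iXp3WW2afDtqbHoPr7xYWFdqenqKd0ZYaXh4Z2hnZ2l5eHuKa3l4ZkdaaEtNXWt5OWt4aGloV1hpeGdoaHdneHl5e3lrd2hnZklYWElLWEk7eWdoeWh4WGppd2hpiXl6jJt5S3lnaHh3SHl4eGtnOnuIaXhoaHhJWnuailmJeXp5d2t6eXh4eHZXWWh4eng7inh6d1doaUuMqnqZWXl4eHh4c="/>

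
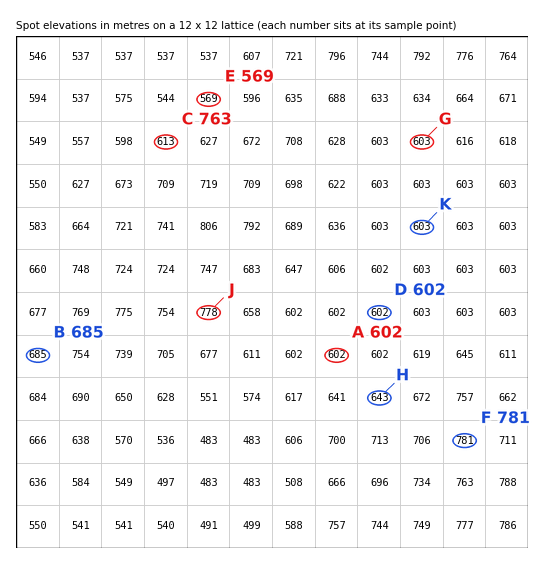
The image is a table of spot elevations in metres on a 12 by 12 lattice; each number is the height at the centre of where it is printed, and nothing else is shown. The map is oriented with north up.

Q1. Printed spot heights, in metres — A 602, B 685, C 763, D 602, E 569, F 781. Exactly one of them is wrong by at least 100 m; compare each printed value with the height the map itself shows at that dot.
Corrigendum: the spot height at C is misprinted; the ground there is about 613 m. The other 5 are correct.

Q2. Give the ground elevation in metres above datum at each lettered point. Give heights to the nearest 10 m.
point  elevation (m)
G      600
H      640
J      780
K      600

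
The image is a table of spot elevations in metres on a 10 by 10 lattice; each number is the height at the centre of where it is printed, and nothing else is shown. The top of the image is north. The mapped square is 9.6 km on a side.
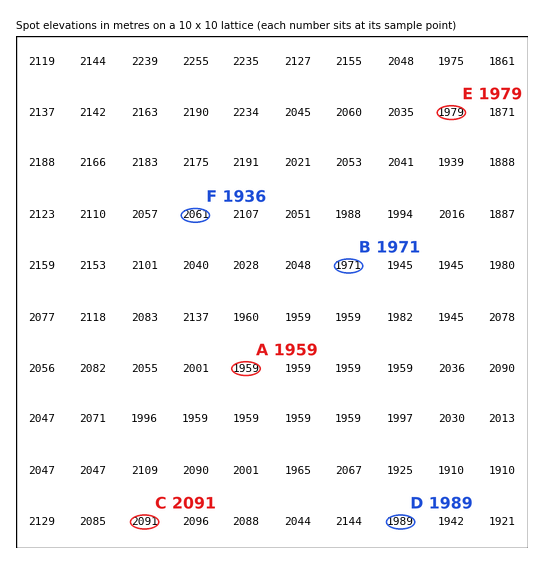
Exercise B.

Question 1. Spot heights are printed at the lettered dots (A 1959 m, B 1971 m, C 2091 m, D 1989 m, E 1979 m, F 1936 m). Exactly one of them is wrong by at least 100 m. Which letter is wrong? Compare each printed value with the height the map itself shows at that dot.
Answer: F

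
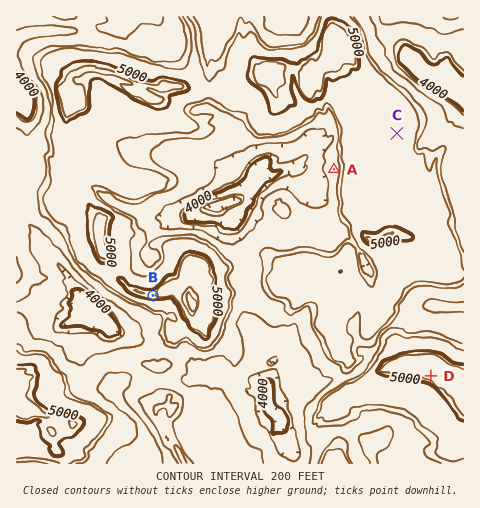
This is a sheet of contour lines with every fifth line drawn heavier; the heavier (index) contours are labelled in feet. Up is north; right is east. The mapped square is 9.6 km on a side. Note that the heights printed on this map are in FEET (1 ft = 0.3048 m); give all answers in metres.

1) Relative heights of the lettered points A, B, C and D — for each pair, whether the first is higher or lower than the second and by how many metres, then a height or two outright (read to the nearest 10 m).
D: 220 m higher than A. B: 180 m higher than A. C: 110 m lower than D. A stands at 1390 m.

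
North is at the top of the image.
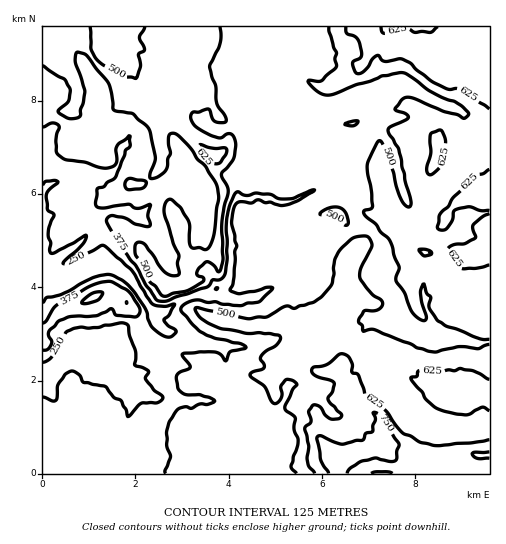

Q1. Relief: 130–810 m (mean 470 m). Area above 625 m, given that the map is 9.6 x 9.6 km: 10.7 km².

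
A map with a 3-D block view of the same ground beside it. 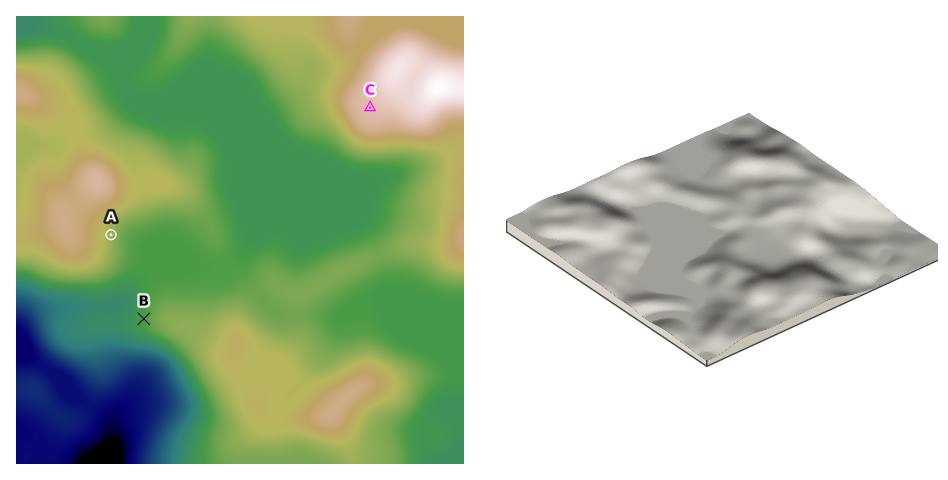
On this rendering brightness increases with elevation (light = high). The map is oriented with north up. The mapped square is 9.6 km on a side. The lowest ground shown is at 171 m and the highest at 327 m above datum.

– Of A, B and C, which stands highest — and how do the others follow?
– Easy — C A B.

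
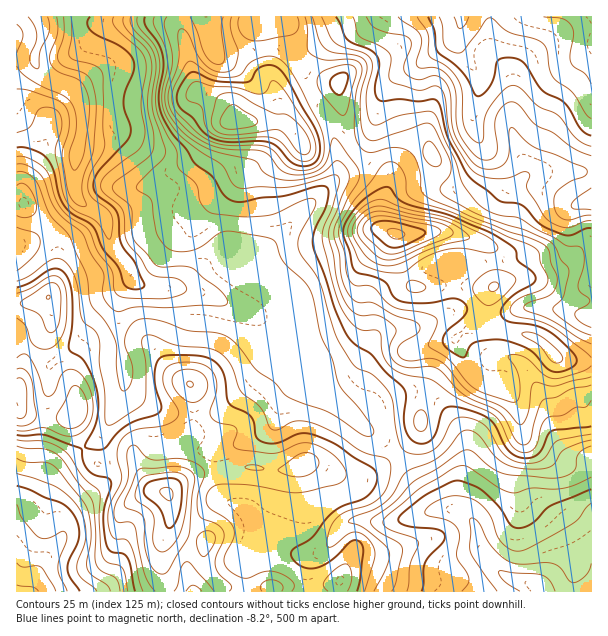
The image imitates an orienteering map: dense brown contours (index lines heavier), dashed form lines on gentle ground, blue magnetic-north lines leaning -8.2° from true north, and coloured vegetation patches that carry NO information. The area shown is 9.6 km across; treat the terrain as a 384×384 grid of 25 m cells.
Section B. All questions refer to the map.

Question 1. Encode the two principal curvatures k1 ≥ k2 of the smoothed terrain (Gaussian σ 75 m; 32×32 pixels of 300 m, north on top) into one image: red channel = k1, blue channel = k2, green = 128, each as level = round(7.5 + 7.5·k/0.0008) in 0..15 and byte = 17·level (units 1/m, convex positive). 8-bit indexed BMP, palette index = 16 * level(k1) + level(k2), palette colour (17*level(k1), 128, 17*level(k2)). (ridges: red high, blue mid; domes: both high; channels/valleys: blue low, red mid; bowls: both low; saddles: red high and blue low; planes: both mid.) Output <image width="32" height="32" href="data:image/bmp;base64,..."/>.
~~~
<image width="32" height="32" href="data:image/bmp;base64,Qk02CAAAAAAAADYEAAAoAAAAIAAAACAAAAABAAgAAAAAAAAEAAATCwAAEwsAAAABAAAAAAAAAIAAABGAAAAigAAAM4AAAESAAABVgAAAZoAAAHeAAACIgAAAmYAAAKqAAAC7gAAAzIAAAN2AAADugAAA/4AAAACAEQARgBEAIoARADOAEQBEgBEAVYARAGaAEQB3gBEAiIARAJmAEQCqgBEAu4ARAMyAEQDdgBEA7oARAP+AEQAAgCIAEYAiACKAIgAzgCIARIAiAFWAIgBmgCIAd4AiAIiAIgCZgCIAqoAiALuAIgDMgCIA3YAiAO6AIgD/gCIAAIAzABGAMwAigDMAM4AzAESAMwBVgDMAZoAzAHeAMwCIgDMAmYAzAKqAMwC7gDMAzIAzAN2AMwDugDMA/4AzAACARAARgEQAIoBEADOARABEgEQAVYBEAGaARAB3gEQAiIBEAJmARACqgEQAu4BEAMyARADdgEQA7oBEAP+ARAAAgFUAEYBVACKAVQAzgFUARIBVAFWAVQBmgFUAd4BVAIiAVQCZgFUAqoBVALuAVQDMgFUA3YBVAO6AVQD/gFUAAIBmABGAZgAigGYAM4BmAESAZgBVgGYAZoBmAHeAZgCIgGYAmYBmAKqAZgC7gGYAzIBmAN2AZgDugGYA/4BmAACAdwARgHcAIoB3ADOAdwBEgHcAVYB3AGaAdwB3gHcAiIB3AJmAdwCqgHcAu4B3AMyAdwDdgHcA7oB3AP+AdwAAgIgAEYCIACKAiAAzgIgARICIAFWAiABmgIgAd4CIAIiAiACZgIgAqoCIALuAiADMgIgA3YCIAO6AiAD/gIgAAICZABGAmQAigJkAM4CZAESAmQBVgJkAZoCZAHeAmQCIgJkAmYCZAKqAmQC7gJkAzICZAN2AmQDugJkA/4CZAACAqgARgKoAIoCqADOAqgBEgKoAVYCqAGaAqgB3gKoAiICqAJmAqgCqgKoAu4CqAMyAqgDdgKoA7oCqAP+AqgAAgLsAEYC7ACKAuwAzgLsARIC7AFWAuwBmgLsAd4C7AIiAuwCZgLsAqoC7ALuAuwDMgLsA3YC7AO6AuwD/gLsAAIDMABGAzAAigMwAM4DMAESAzABVgMwAZoDMAHeAzACIgMwAmYDMAKqAzAC7gMwAzIDMAN2AzADugMwA/4DMAACA3QARgN0AIoDdADOA3QBEgN0AVYDdAGaA3QB3gN0AiIDdAJmA3QCqgN0Au4DdAMyA3QDdgN0A7oDdAP+A3QAAgO4AEYDuACKA7gAzgO4ARIDuAFWA7gBmgO4Ad4DuAIiA7gCZgO4AqoDuALuA7gDMgO4A3YDuAO6A7gD/gO4AAID/ABGA/wAigP8AM4D/AESA/wBVgP8AZoD/AHeA/wCIgP8AmYD/AKqA/wC7gP8AzID/AN2A/wDugP8A/4D/AJZ0haWEc5bIyJK2+eT3+/Tl2dqVl5eWl5i4poJxdLiYmISlx9eVhOjHcedzVISUhYSm55aXh2V2p5aApZell5iHhoJ0xdeS2diR+ZWEdoaGlYDp2cfXtqemcpW5mIeHh4eYdFKW+IKm+KLH1pWHh4e3gaChcYOmyLeBl6iYh4eHh5Zzc6P5pYT3tWKEhYeHiKjGgqOTcXFygmSGp5iGhoZ1hoWGoZPn+vvHUmV1dYWFhafIybmmdnV1dpemhYWWhpiWhKjIcdTW2PbDtrfHx7inlqe5t6WWh3SGl5ODpri3lWR01rek53KBkoWWtre1ydrHp5altKeYlIWVxui1hYO0hKfTgKTZpqeoh5eVg2SWp5eFZHSl2aiEdITZ+pOVpfvj6PuhgJaVhKWWlqmWdJaWhYR2dKfqpnNTY+bXg6fJ+IGW+qVxdIODxbWUhpZ2hoWGdod1lcajopbG9qeEhZb6gZX4lXN0lcn82pZ1doeHh4aHhnSUhHOl+ejJkqOElPVzpbaFdHSm18nIpoV2h4d3dZaFpMeFY9bHhpWA2fr3taWjhZeElcalhJWVhnd3h4aFl5XF+/bW2IV0g6X46MaFt9eTqJOnqIZ2hoeHh4eHhYWnlnKRc6bIx8f2+dmWdKe36IKGhLeop6eXhoaHh3d0hMeWhJWEk3Olw4BwkHGD9vrqhIWDdIJyg4OFh4d3dnOE6JWmytm3lbf5tZS1paZjxveUqKVgtISFl5iYh4d1c5XohJOylZaGlNnX6MimdIWTxJa2kHHIqJeVh4eHhpaVdLbG17NwcHNzs6Wnp6SmhJW3yZSQybiYqId2dnZ1lqW0x8nq+vf19Pf45tjHs8e3xfbGoGDXmIeIl4aGh4aDg7To/Pr49/n3tIODlGNiyNvXk2CQpLWXh5eWppd2hXNgc6TUwnBwgIByZIalhHKQ6shykPr5yKd2dXWXuJamo3CAk6TFlXOCpKamlpWGlrfZx5OAt5iXp7aWhoWWlbPm96CTtbinlNj1goOmqKinybS0k2CUlXaEgpGgoIBQg/v8sNa0qKam+aVgYraXh6eWhabYgKaWZHKitvf8+Pbz+NeQ5nF2l7j3UXCW2IaHp2SHuNqQpbiDodjnxNrZ17bngJL2cYWXqPZxgafJh5eodLfHpHClqIOg/PvV+MiTx6WAx/dxhJeG+KSBhceHhpeFpYCQc7WXdHDG+eaDoabpg6Pq+qSClITptIKFtpZ2doZzkenIpnZTQcP0cVCUtbVypLT59rSVkaSRlZeXl4d2h6eApseHdHKE5vdxhLWTg6S1g4GDlcnJc2KomIeYl4eHp3CFybfU9vjp2IGk29no6qaGl3WGlaaVgpandnaHmJc="/>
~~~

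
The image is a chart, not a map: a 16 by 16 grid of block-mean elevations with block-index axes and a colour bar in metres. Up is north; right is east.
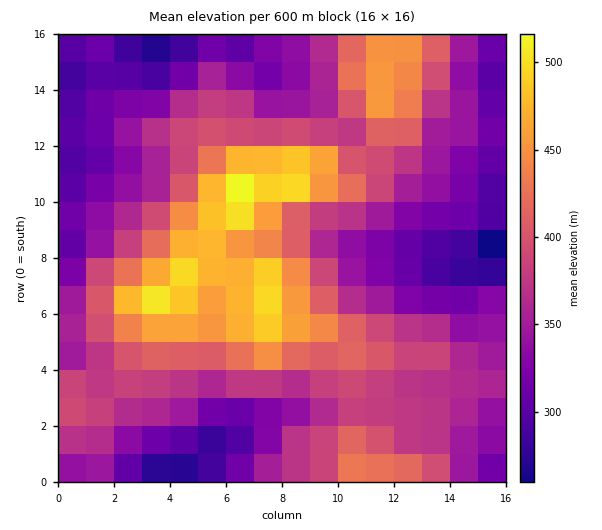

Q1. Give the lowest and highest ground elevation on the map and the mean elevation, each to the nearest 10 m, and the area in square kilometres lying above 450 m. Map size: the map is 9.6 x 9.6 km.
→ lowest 240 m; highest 520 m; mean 370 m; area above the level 12.8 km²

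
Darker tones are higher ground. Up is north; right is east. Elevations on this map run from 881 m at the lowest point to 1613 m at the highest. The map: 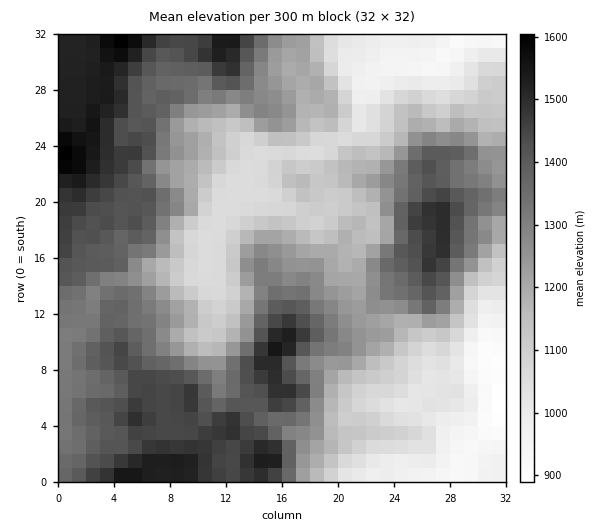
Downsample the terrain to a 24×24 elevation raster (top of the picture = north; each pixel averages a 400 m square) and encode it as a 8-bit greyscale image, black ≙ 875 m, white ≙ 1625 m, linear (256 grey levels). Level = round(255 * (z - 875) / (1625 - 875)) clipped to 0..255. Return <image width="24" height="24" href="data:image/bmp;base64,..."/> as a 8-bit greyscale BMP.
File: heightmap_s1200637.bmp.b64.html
<image width="24" height="24" href="data:image/bmp;base64,Qk12BgAAAAAAADYEAAAoAAAAGAAAABgAAAABAAgAAAAAAEACAAATCwAAEwsAAAABAAAAAAAAAAAAAAEBAQACAgIAAwMDAAQEBAAFBQUABgYGAAcHBwAICAgACQkJAAoKCgALCwsADAwMAA0NDQAODg4ADw8PABAQEAAREREAEhISABMTEwAUFBQAFRUVABYWFgAXFxcAGBgYABkZGQAaGhoAGxsbABwcHAAdHR0AHh4eAB8fHwAgICAAISEhACIiIgAjIyMAJCQkACUlJQAmJiYAJycnACgoKAApKSkAKioqACsrKwAsLCwALS0tAC4uLgAvLy8AMDAwADExMQAyMjIAMzMzADQ0NAA1NTUANjY2ADc3NwA4ODgAOTk5ADo6OgA7OzsAPDw8AD09PQA+Pj4APz8/AEBAQABBQUEAQkJCAENDQwBEREQARUVFAEZGRgBHR0cASEhIAElJSQBKSkoAS0tLAExMTABNTU0ATk5OAE9PTwBQUFAAUVFRAFJSUgBTU1MAVFRUAFVVVQBWVlYAV1dXAFhYWABZWVkAWlpaAFtbWwBcXFwAXV1dAF5eXgBfX18AYGBgAGFhYQBiYmIAY2NjAGRkZABlZWUAZmZmAGdnZwBoaGgAaWlpAGpqagBra2sAbGxsAG1tbQBubm4Ab29vAHBwcABxcXEAcnJyAHNzcwB0dHQAdXV1AHZ2dgB3d3cAeHh4AHl5eQB6enoAe3t7AHx8fAB9fX0Afn5+AH9/fwCAgIAAgYGBAIKCggCDg4MAhISEAIWFhQCGhoYAh4eHAIiIiACJiYkAioqKAIuLiwCMjIwAjY2NAI6OjgCPj48AkJCQAJGRkQCSkpIAk5OTAJSUlACVlZUAlpaWAJeXlwCYmJgAmZmZAJqamgCbm5sAnJycAJ2dnQCenp4An5+fAKCgoAChoaEAoqKiAKOjowCkpKQApaWlAKampgCnp6cAqKioAKmpqQCqqqoAq6urAKysrACtra0Arq6uAK+vrwCwsLAAsbGxALKysgCzs7MAtLS0ALW1tQC2trYAt7e3ALi4uAC5ubkAurq6ALu7uwC8vLwAvb29AL6+vgC/v78AwMDAAMHBwQDCwsIAw8PDAMTExADFxcUAxsbGAMfHxwDIyMgAycnJAMrKygDLy8sAzMzMAM3NzQDOzs4Az8/PANDQ0ADR0dEA0tLSANPT0wDU1NQA1dXVANbW1gDX19cA2NjYANnZ2QDa2toA29vbANzc3ADd3d0A3t7eAN/f3wDg4OAA4eHhAOLi4gDj4+MA5OTkAOXl5QDm5uYA5+fnAOjo6ADp6ekA6urqAOvr6wDs7OwA7e3tAO7u7gDv7+8A8PDwAPHx8QDy8vIA8/PzAPT09AD19fUA9vb2APf39wD4+PgA+fn5APr6+gD7+/sA/Pz8AP39/QD+/v4A////AKm8y+Hi3t/Vx8PTzJ1rTjIpJSEgGRMaIaGrusLS2tjUxsPY3qh5Zks7MS4vIhQWHZuns7nEwsLIy8vDtpCGZ1hRTEc+JxoSD52utsbOwcS/wsq0rKmSZk5LPzUxKiYXB5qorrfGwcbGoa+1y8mlbVFCOzMzNTIaB5iep7bEwb6ylanB0sChdl5RTEMyMiwTCpiqt8GwpJaBep7J2beRgX9qWEc4OSgNCpafsbunj29aWnSo3dy2m4x9dFtISjQUDpiVqKifkHVcT2KWws60mYR6dGhscE4jHJyVpKmbh29ZRlSDq7GhjHp/iI+mn2UtKKufk5WNdFVDP1GCmZKTenR4l6OztXVGPbm0raJ4Y04/P1yRj4OFdGl5obDCxpFqS8O1saWfgllAP1eBg3ltbGdni7XD0q6JY8a6vLO3kFlBPkpfZ19QVGddaa7G07KRc8vDvLi6oINWPj5CRkhOTlZaebLM1LqdidLSxbu7pIFgQT4+QFFZUVdof5+0wq+jk+ni0sKshnFnTD8+SF5XWmdvhJ22sJiNgPfp1szCmH9vXEg+QEM+RVtdZYmvtK2Rge3l2bzBn3pvW0lKYmBMSD4/TGeFgIZuaN7i28W0qYFsamR/h3teZ0gyRl5kVmZaWdze4tKvr6aTkIeQh3hpa0IlNUpKPklPUdzd4c60qKafsbqTf3FwXC4fIicmIytDTtrb4+HHsbW+0s6ffXBuRSgkGxkXEyAyN9rb6vTfxcDG3duxiXlqQC4pIyIjGxEaGQ=="/>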